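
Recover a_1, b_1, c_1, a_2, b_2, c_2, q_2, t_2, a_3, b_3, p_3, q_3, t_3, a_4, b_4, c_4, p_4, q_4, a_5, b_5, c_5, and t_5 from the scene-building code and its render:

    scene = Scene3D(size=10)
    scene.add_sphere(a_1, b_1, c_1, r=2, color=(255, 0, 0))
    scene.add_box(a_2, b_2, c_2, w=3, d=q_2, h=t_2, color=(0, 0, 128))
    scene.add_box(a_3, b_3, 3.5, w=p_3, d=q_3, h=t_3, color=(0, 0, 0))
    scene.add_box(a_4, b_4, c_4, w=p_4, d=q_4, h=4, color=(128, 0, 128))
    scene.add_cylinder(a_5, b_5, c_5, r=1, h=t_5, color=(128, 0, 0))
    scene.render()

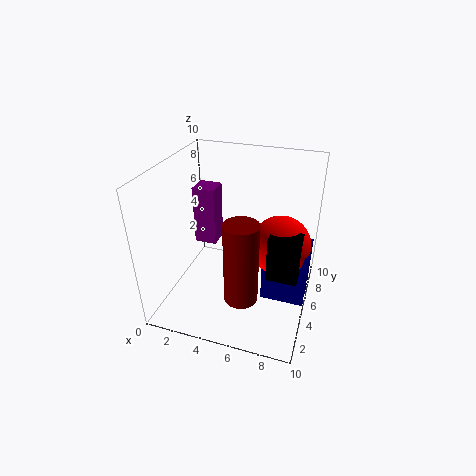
a_1 = 8, b_1 = 5, c_1 = 5, a_2 = 7, b_2 = 4, c_2 = 1, q_2 = 2.5, t_2 = 4, a_3 = 7.5, b_3 = 3, p_3 = 2, q_3 = 1.5, t_3 = 3, a_4 = 2, b_4 = 4.5, c_4 = 4.5, p_4 = 1.5, q_4 = 1.5, a_5 = 6.5, b_5 = 1, c_5 = 3.5, t_5 = 5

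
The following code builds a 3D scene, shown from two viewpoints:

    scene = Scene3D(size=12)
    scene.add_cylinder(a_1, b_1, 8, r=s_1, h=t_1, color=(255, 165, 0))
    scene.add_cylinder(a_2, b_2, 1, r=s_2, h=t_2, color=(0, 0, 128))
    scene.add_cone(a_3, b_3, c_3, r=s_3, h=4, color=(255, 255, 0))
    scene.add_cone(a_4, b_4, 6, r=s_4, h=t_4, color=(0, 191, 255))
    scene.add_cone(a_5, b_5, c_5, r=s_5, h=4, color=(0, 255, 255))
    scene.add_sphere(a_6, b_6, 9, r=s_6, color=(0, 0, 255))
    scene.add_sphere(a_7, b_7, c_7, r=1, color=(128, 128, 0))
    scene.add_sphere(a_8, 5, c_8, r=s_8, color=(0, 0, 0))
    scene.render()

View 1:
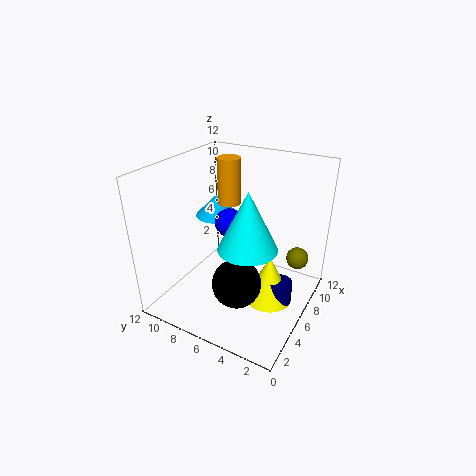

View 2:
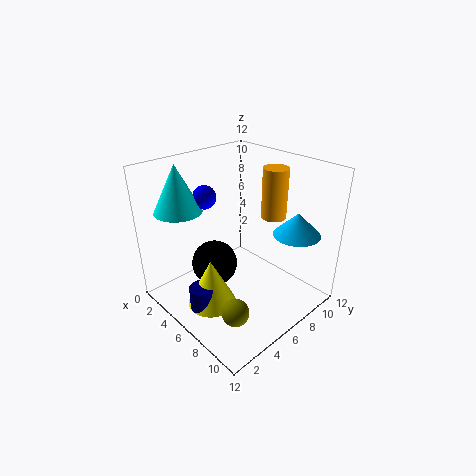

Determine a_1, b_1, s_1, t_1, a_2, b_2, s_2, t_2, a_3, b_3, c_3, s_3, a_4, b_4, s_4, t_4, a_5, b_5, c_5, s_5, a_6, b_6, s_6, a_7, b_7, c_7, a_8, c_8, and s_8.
a_1 = 8, b_1 = 8, s_1 = 1, t_1 = 4, a_2 = 6, b_2 = 2, s_2 = 1, t_2 = 2, a_3 = 6, b_3 = 3, c_3 = 1, s_3 = 2, a_4 = 9, b_4 = 10, s_4 = 2, t_4 = 2, a_5 = 2, b_5 = 3, c_5 = 8, s_5 = 2, a_6 = 3, b_6 = 5, s_6 = 1, a_7 = 10, b_7 = 2, c_7 = 3, a_8 = 4, c_8 = 3, s_8 = 2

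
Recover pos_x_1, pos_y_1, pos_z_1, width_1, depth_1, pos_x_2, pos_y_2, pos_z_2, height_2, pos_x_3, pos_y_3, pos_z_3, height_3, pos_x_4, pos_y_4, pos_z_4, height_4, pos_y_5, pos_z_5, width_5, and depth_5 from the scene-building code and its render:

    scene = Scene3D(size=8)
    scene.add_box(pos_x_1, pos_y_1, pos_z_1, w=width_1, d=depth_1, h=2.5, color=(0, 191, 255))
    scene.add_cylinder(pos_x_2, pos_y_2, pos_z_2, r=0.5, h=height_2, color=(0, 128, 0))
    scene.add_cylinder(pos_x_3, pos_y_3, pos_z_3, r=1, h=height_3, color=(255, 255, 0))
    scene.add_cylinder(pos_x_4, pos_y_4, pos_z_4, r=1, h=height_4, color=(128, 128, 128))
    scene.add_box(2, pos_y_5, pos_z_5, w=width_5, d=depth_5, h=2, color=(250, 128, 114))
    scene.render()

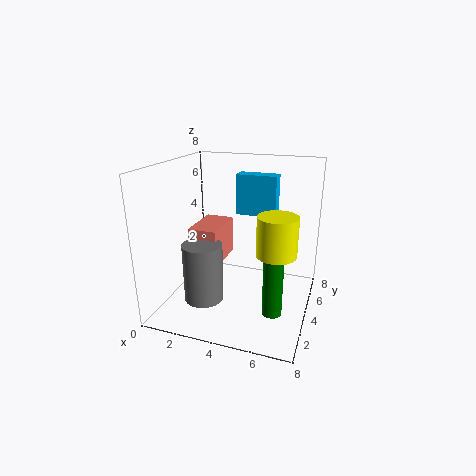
pos_x_1 = 3; pos_y_1 = 6.5; pos_z_1 = 4.5; width_1 = 2.5; depth_1 = 1; pos_x_2 = 6.5; pos_y_2 = 2; pos_z_2 = 1; height_2 = 4; pos_x_3 = 6.5; pos_y_3 = 2.5; pos_z_3 = 4; height_3 = 2; pos_x_4 = 3; pos_y_4 = 1.5; pos_z_4 = 1.5; height_4 = 3; pos_y_5 = 2; pos_z_5 = 3; width_5 = 1.5; depth_5 = 2.5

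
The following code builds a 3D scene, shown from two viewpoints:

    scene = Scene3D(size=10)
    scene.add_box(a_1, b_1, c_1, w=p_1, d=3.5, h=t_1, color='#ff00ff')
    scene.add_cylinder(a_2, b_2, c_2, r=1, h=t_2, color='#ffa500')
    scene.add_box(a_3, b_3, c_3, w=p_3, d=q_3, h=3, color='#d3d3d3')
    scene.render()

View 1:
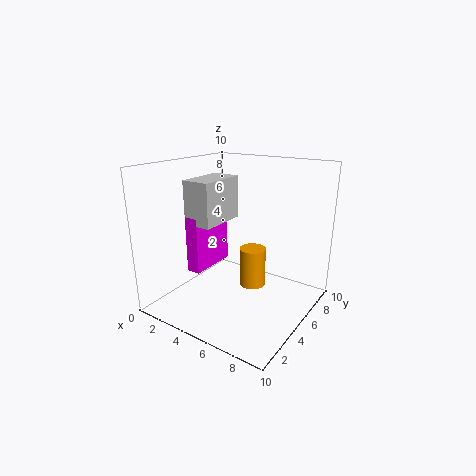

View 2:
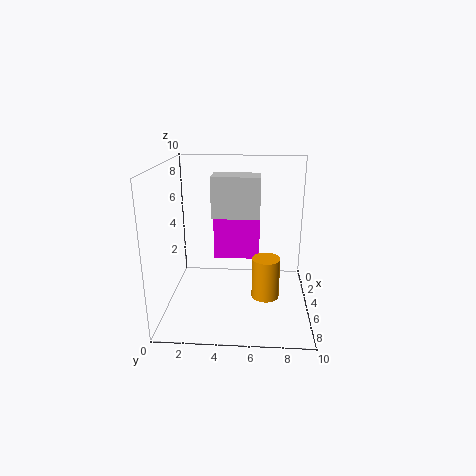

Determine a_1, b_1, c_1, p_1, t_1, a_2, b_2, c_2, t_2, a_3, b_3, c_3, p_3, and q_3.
a_1 = 2, b_1 = 3, c_1 = 2.5, p_1 = 1, t_1 = 4, a_2 = 5, b_2 = 7, c_2 = 0.5, t_2 = 3, a_3 = 2, b_3 = 3, c_3 = 6, p_3 = 2, q_3 = 3.5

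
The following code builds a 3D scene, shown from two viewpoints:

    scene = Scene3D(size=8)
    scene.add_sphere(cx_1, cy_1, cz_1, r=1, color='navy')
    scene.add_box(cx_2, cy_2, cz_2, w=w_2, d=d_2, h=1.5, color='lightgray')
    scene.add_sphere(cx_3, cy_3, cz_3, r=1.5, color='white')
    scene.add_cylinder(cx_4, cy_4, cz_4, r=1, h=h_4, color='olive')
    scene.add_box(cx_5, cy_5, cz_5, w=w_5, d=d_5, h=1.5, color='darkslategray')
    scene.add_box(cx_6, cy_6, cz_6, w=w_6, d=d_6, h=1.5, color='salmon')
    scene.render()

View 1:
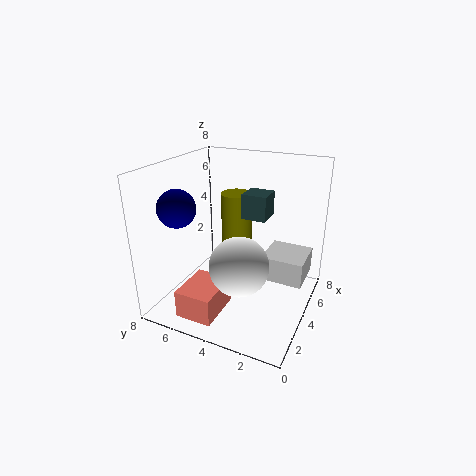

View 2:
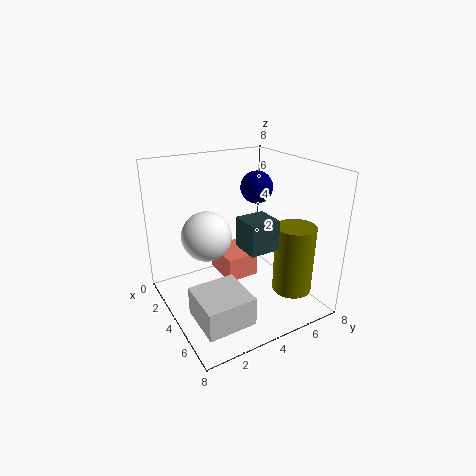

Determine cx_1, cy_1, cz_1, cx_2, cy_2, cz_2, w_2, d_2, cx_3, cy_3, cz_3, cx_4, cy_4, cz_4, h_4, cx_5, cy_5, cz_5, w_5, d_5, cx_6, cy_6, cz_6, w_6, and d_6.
cx_1 = 2
cy_1 = 6.5
cz_1 = 6
cx_2 = 5
cy_2 = 0.5
cz_2 = 1
w_2 = 2.5
d_2 = 2.5
cx_3 = 2
cy_3 = 3
cz_3 = 3.5
cx_4 = 7
cy_4 = 5.5
cz_4 = 2
h_4 = 3.5
cx_5 = 5.5
cy_5 = 3
cz_5 = 4.5
w_5 = 1.5
d_5 = 1.5
cx_6 = 0.5
cy_6 = 4
cz_6 = 0.5
w_6 = 2.5
d_6 = 2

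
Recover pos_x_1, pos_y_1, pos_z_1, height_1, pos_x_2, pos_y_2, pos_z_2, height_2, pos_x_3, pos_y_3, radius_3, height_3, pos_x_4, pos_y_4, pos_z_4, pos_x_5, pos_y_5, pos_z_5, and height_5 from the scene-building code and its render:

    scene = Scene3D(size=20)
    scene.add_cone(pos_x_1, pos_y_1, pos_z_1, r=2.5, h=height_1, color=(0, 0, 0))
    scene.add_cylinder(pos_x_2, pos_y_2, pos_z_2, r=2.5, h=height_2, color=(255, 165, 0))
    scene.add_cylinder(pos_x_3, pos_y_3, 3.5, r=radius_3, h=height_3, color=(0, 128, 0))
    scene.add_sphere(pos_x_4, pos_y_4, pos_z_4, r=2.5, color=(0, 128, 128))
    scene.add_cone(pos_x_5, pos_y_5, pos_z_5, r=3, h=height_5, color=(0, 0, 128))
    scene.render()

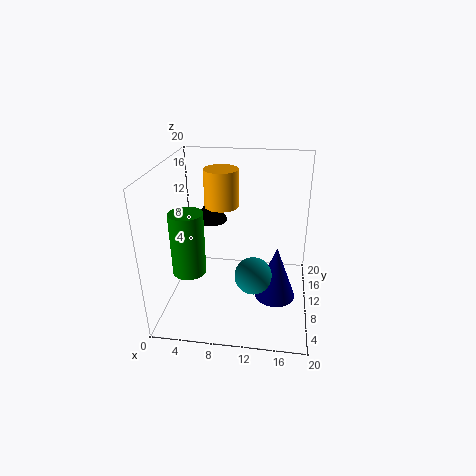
pos_x_1 = 5; pos_y_1 = 15.5; pos_z_1 = 10; height_1 = 4; pos_x_2 = 7; pos_y_2 = 14; pos_z_2 = 13; height_2 = 5.5; pos_x_3 = 2.5; pos_y_3 = 10.5; radius_3 = 2.5; height_3 = 9.5; pos_x_4 = 12.5; pos_y_4 = 7; pos_z_4 = 6; pos_x_5 = 15.5; pos_y_5 = 10.5; pos_z_5 = 0.5; height_5 = 8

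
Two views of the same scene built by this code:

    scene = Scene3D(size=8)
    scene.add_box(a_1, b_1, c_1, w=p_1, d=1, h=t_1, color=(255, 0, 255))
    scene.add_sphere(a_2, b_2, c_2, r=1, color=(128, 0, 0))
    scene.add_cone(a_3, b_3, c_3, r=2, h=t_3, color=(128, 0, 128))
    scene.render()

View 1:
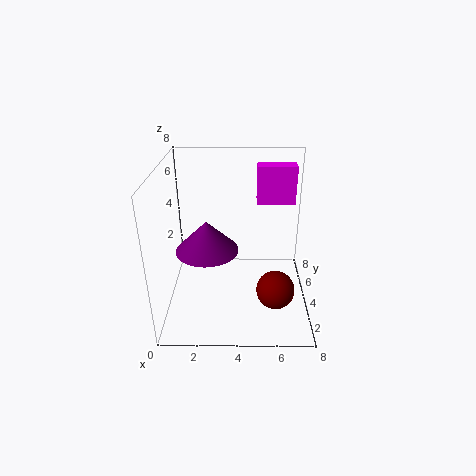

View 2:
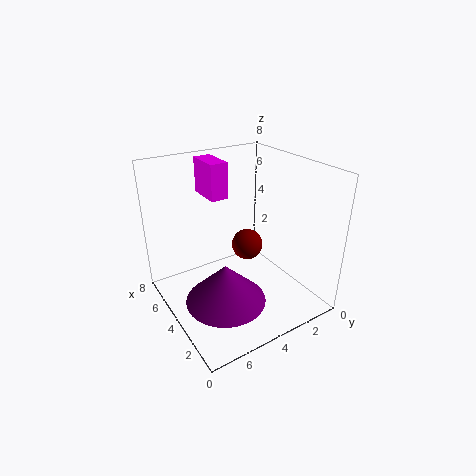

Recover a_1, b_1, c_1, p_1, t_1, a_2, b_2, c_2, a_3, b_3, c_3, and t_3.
a_1 = 5
b_1 = 4
c_1 = 6
p_1 = 2
t_1 = 2
a_2 = 6
b_2 = 2
c_2 = 2
a_3 = 2
b_3 = 6
c_3 = 2
t_3 = 2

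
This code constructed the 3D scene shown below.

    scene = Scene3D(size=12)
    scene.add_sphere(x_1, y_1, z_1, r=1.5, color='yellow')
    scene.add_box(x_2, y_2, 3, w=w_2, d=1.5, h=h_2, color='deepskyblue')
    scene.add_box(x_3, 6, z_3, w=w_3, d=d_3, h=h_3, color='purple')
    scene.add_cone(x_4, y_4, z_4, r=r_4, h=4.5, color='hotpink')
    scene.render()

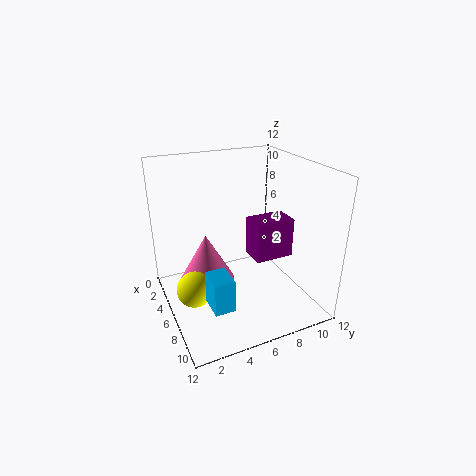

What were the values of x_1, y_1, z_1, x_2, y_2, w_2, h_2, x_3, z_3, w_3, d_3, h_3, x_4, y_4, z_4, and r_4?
x_1 = 6, y_1 = 2, z_1 = 2, x_2 = 9, y_2 = 2, w_2 = 2, h_2 = 2.5, x_3 = 7.5, z_3 = 5.5, w_3 = 2, d_3 = 3, h_3 = 3, x_4 = 3.5, y_4 = 4, z_4 = 1, r_4 = 2.5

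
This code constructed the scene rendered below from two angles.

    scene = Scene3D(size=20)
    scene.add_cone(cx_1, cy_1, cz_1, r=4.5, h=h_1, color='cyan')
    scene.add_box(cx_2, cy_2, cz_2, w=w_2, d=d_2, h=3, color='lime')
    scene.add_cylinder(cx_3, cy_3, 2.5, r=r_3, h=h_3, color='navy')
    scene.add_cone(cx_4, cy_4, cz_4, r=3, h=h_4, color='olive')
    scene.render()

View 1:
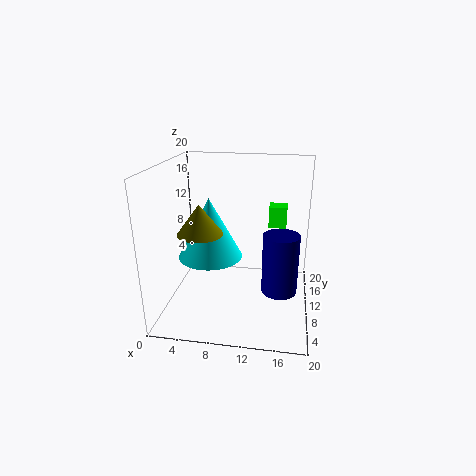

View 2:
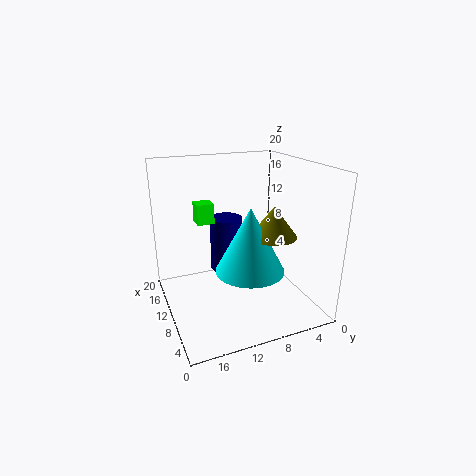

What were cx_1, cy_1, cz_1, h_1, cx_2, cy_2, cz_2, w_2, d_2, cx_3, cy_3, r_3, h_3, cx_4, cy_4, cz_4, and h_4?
cx_1 = 6
cy_1 = 10
cz_1 = 7
h_1 = 8.5
cx_2 = 14
cy_2 = 12
cz_2 = 11
w_2 = 2.5
d_2 = 2.5
cx_3 = 16
cy_3 = 9.5
r_3 = 2.5
h_3 = 8.5
cx_4 = 5.5
cy_4 = 7
cz_4 = 11.5
h_4 = 4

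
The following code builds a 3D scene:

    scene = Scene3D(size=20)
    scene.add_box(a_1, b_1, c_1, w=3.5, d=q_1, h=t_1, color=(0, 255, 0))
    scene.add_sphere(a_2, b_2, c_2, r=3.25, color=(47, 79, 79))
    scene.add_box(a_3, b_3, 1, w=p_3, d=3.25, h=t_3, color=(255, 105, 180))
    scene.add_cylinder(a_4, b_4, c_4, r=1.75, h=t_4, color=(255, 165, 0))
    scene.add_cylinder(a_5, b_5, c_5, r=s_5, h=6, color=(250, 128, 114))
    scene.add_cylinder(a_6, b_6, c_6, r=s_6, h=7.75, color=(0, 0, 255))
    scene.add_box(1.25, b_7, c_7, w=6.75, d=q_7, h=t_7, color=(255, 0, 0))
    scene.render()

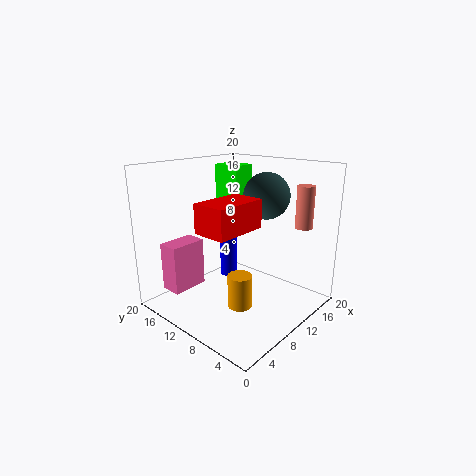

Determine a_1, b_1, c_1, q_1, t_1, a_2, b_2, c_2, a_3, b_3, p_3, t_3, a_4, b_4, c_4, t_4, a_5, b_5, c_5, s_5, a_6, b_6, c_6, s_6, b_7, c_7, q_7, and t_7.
a_1 = 12.75; b_1 = 12.75; c_1 = 10.75; q_1 = 4.25; t_1 = 8.5; a_2 = 14; b_2 = 8.25; c_2 = 15.5; a_3 = 4; b_3 = 16.75; p_3 = 5.5; t_3 = 7.25; a_4 = 9; b_4 = 8.75; c_4 = 0.25; t_4 = 4.75; a_5 = 17.25; b_5 = 4; c_5 = 11; s_5 = 1.25; a_6 = 11.25; b_6 = 13; c_6 = 3.25; s_6 = 1.25; b_7 = 4.5; c_7 = 13.25; q_7 = 4.25; t_7 = 3.5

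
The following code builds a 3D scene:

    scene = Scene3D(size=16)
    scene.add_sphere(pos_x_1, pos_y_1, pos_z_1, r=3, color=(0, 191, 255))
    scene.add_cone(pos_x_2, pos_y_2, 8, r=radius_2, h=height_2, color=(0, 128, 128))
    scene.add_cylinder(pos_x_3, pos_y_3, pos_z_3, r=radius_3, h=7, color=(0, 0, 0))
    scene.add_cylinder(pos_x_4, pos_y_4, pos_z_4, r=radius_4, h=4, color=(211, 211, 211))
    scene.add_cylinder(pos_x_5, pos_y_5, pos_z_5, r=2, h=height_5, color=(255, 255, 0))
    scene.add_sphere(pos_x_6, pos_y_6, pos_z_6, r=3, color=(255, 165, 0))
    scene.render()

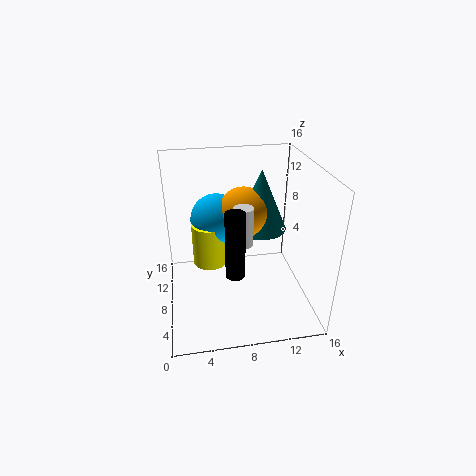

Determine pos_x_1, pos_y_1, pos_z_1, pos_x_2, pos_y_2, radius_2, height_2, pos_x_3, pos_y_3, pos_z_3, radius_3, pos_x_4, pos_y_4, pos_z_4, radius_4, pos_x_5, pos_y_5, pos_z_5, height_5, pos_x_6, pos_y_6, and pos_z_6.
pos_x_1 = 6
pos_y_1 = 11
pos_z_1 = 9
pos_x_2 = 11
pos_y_2 = 10
radius_2 = 3
height_2 = 7
pos_x_3 = 7
pos_y_3 = 4
pos_z_3 = 6
radius_3 = 1
pos_x_4 = 8
pos_y_4 = 5
pos_z_4 = 9
radius_4 = 1
pos_x_5 = 5
pos_y_5 = 10
pos_z_5 = 4
height_5 = 5
pos_x_6 = 9
pos_y_6 = 10
pos_z_6 = 10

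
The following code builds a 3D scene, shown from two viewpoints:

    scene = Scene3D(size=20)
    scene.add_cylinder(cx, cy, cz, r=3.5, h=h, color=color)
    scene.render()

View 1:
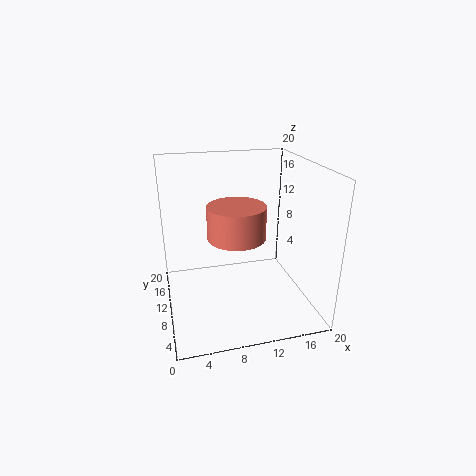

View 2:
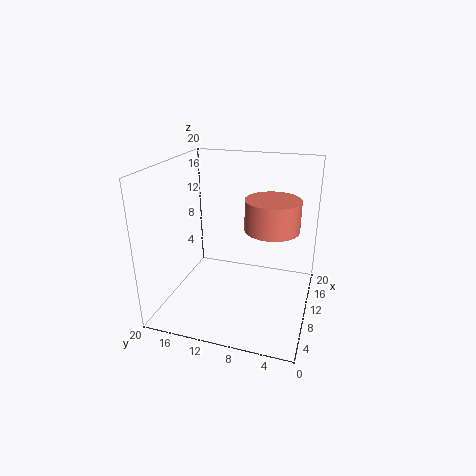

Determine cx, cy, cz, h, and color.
cx = 8.5, cy = 5, cz = 12.5, h = 4, color = 'salmon'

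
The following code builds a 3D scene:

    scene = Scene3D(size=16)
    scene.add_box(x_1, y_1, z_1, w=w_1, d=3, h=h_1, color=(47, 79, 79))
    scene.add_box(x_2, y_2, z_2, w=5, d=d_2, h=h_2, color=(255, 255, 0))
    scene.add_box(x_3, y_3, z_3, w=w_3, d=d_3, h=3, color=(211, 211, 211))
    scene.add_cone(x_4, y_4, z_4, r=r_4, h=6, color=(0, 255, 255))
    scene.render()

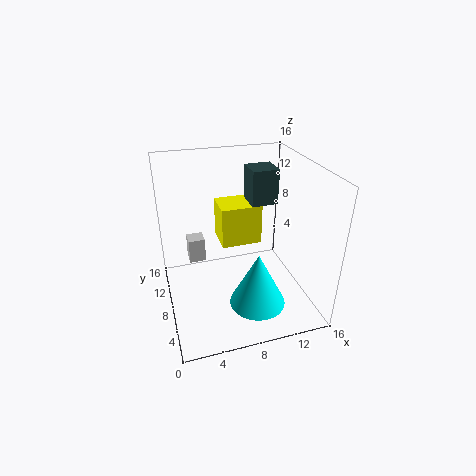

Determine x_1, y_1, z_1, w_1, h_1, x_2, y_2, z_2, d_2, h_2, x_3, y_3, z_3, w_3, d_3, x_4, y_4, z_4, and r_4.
x_1 = 10; y_1 = 9; z_1 = 11; w_1 = 3; h_1 = 4; x_2 = 7; y_2 = 11; z_2 = 5; d_2 = 4; h_2 = 5; x_3 = 3; y_3 = 12; z_3 = 3; w_3 = 2; d_3 = 2; x_4 = 9; y_4 = 4; z_4 = 2; r_4 = 3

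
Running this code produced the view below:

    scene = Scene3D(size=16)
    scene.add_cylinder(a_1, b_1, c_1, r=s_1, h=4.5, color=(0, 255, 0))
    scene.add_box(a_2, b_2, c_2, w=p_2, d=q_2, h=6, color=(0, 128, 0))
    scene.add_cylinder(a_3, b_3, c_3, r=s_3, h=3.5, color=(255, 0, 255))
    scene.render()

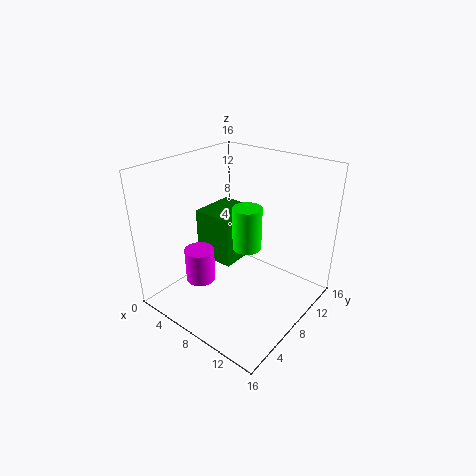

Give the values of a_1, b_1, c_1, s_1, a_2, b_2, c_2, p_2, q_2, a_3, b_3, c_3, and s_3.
a_1 = 10, b_1 = 7, c_1 = 8, s_1 = 1.5, a_2 = 1.5, b_2 = 8, c_2 = 3.5, p_2 = 5, q_2 = 5.5, a_3 = 7, b_3 = 3, c_3 = 5, s_3 = 1.5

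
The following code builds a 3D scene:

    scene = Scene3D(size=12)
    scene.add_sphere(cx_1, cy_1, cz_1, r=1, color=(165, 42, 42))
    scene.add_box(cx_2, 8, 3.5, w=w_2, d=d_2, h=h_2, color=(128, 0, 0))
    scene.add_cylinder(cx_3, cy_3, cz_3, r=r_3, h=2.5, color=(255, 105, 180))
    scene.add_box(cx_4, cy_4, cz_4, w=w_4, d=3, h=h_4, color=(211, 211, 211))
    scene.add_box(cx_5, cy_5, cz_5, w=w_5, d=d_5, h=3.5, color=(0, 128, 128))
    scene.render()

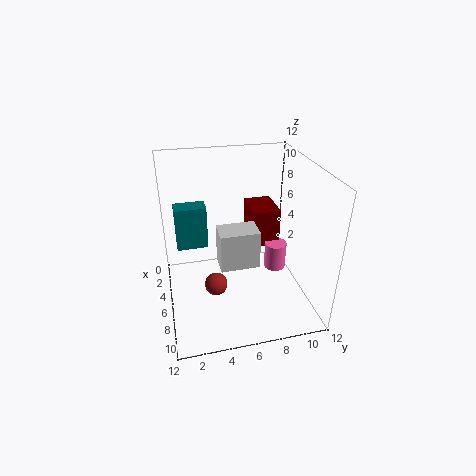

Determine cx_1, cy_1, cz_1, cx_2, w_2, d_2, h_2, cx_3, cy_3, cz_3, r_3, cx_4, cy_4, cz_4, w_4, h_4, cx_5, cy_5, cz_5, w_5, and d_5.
cx_1 = 6
cy_1 = 4
cz_1 = 1.5
cx_2 = 0.5
w_2 = 3.5
d_2 = 2.5
h_2 = 3.5
cx_3 = 4.5
cy_3 = 10
cz_3 = 1.5
r_3 = 1
cx_4 = 7
cy_4 = 4
cz_4 = 5
w_4 = 2
h_4 = 3
cx_5 = 4.5
cy_5 = 1
cz_5 = 5.5
w_5 = 1.5
d_5 = 2.5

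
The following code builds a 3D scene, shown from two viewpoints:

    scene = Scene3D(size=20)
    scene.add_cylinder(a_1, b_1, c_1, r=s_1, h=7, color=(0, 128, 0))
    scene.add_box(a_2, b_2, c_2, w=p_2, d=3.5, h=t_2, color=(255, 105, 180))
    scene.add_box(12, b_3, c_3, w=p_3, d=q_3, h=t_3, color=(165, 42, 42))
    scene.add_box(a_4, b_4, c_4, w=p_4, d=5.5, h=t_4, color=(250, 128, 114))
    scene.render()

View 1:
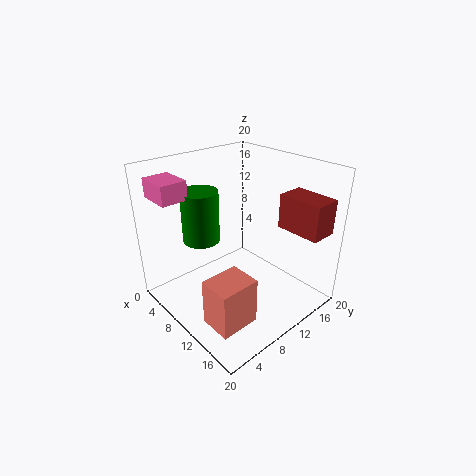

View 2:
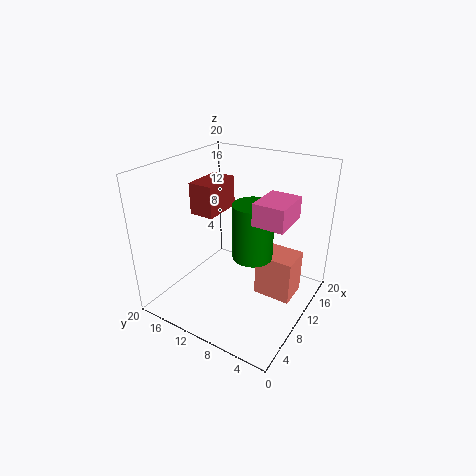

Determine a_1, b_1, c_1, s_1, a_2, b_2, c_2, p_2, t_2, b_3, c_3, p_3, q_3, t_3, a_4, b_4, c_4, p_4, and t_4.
a_1 = 7
b_1 = 6
c_1 = 10
s_1 = 2.5
a_2 = 3
b_2 = 0.5
c_2 = 16.5
p_2 = 4.5
t_2 = 2.5
b_3 = 16
c_3 = 10.5
p_3 = 6.5
q_3 = 4
t_3 = 5
a_4 = 11.5
b_4 = 2.5
c_4 = 0.5
p_4 = 4.5
t_4 = 6.5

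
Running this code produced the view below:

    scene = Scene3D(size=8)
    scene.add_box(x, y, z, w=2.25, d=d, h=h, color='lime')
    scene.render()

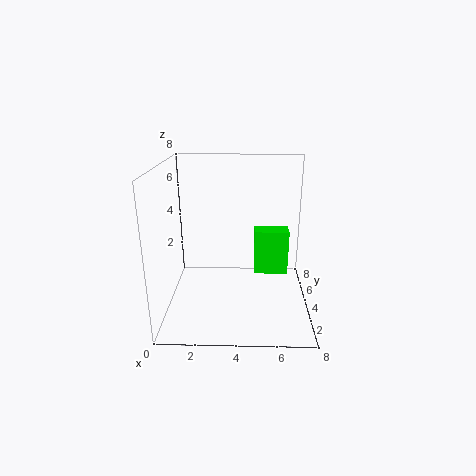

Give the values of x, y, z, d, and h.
x = 5; y = 6.75; z = 0.25; d = 1.25; h = 3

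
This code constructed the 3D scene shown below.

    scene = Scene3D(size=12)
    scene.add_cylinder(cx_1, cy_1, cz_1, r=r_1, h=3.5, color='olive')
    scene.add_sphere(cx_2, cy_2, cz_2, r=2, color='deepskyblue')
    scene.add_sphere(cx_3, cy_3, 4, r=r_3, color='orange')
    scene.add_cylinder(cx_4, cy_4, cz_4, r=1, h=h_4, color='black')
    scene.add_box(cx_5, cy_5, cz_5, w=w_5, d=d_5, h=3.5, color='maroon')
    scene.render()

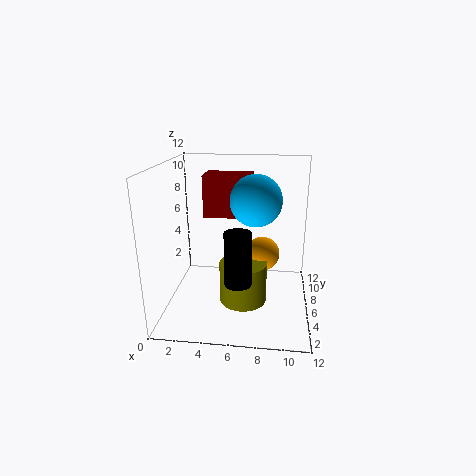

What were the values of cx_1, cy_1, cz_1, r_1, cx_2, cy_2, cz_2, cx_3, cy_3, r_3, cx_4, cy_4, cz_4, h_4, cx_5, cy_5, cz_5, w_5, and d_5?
cx_1 = 6.5; cy_1 = 5.5; cz_1 = 0.5; r_1 = 2; cx_2 = 7.5; cy_2 = 5; cz_2 = 9.5; cx_3 = 8; cy_3 = 7.5; r_3 = 1.5; cx_4 = 6.5; cy_4 = 2; cz_4 = 4; h_4 = 4; cx_5 = 3; cy_5 = 6.5; cz_5 = 7.5; w_5 = 4; d_5 = 2.5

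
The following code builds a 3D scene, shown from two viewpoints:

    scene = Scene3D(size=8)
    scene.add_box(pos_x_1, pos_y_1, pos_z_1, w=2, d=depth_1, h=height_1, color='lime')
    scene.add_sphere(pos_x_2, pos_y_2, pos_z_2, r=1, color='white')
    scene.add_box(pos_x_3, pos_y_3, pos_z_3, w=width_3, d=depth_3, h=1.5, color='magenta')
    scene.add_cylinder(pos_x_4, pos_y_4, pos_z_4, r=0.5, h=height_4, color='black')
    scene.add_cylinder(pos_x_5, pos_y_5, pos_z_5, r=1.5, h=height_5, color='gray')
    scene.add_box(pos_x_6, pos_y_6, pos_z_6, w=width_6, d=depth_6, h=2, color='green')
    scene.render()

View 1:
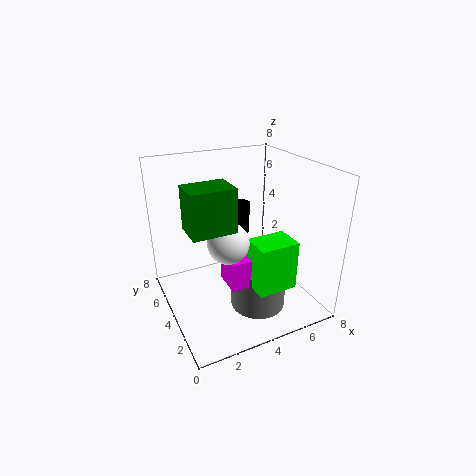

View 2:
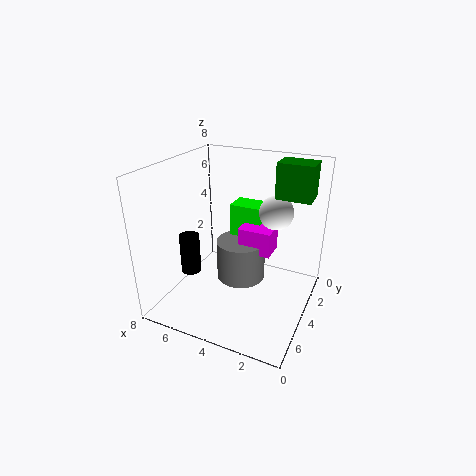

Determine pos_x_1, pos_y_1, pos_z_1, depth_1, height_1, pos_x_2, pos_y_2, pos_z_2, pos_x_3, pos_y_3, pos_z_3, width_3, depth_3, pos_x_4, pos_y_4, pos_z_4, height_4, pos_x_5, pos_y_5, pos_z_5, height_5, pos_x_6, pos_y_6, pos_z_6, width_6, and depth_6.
pos_x_1 = 3.5, pos_y_1 = 0.5, pos_z_1 = 2.5, depth_1 = 1.5, height_1 = 2.5, pos_x_2 = 2.5, pos_y_2 = 2, pos_z_2 = 5, pos_x_3 = 2.5, pos_y_3 = 1.5, pos_z_3 = 2.5, width_3 = 2, depth_3 = 1.5, pos_x_4 = 5.5, pos_y_4 = 6.5, pos_z_4 = 3, height_4 = 2, pos_x_5 = 4.5, pos_y_5 = 2.5, pos_z_5 = 0.5, height_5 = 2.5, pos_x_6 = 0.5, pos_y_6 = 1, pos_z_6 = 6, width_6 = 2, depth_6 = 1.5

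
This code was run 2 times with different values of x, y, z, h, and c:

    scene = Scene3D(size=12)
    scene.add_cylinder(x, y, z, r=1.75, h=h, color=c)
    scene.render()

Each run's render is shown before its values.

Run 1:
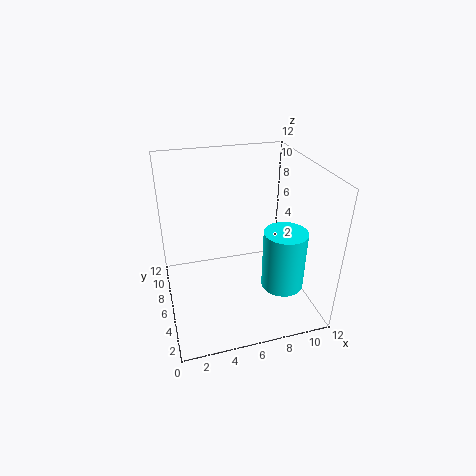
x = 9.25; y = 3.75; z = 2.25; h = 5; c = 'cyan'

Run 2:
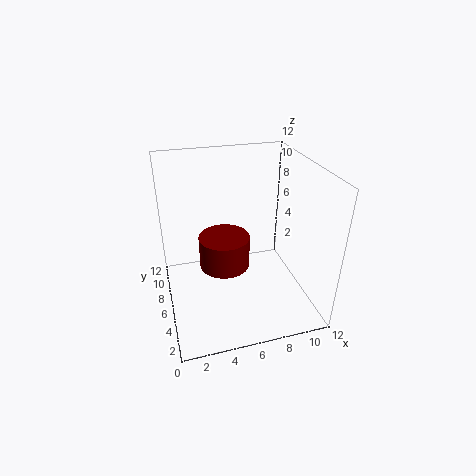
x = 4; y = 2.5; z = 6.25; h = 2.25; c = 'maroon'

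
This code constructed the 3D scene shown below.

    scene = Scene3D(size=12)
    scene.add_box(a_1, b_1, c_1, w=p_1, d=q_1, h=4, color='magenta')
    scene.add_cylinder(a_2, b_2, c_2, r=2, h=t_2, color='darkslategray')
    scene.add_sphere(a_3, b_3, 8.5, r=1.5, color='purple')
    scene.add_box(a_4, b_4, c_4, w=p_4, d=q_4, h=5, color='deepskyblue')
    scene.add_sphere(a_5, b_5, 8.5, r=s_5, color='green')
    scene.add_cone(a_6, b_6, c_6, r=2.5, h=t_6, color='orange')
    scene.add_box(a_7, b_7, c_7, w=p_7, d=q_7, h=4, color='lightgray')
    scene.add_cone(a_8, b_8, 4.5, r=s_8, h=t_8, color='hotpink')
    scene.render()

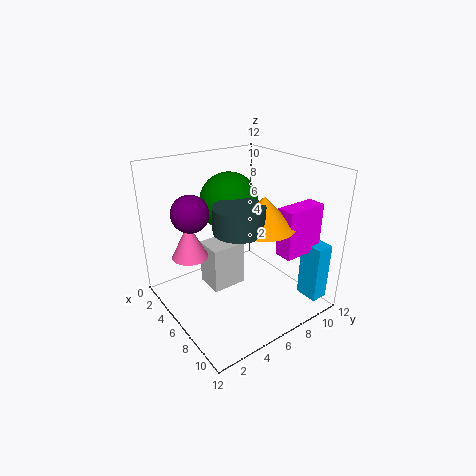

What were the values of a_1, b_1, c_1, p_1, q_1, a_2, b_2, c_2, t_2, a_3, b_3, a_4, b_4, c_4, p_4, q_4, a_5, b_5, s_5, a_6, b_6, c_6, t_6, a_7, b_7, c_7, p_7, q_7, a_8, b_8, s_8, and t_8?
a_1 = 8.5; b_1 = 8; c_1 = 5; p_1 = 1.5; q_1 = 3.5; a_2 = 7.5; b_2 = 5; c_2 = 7.5; t_2 = 2; a_3 = 4.5; b_3 = 2.5; a_4 = 9; b_4 = 10.5; c_4 = 0.5; p_4 = 2; q_4 = 1.5; a_5 = 4; b_5 = 6.5; s_5 = 2.5; a_6 = 8; b_6 = 7; c_6 = 7.5; t_6 = 2.5; a_7 = 3; b_7 = 4; c_7 = 1; p_7 = 2.5; q_7 = 3; a_8 = 4; b_8 = 2.5; s_8 = 1.5; t_8 = 3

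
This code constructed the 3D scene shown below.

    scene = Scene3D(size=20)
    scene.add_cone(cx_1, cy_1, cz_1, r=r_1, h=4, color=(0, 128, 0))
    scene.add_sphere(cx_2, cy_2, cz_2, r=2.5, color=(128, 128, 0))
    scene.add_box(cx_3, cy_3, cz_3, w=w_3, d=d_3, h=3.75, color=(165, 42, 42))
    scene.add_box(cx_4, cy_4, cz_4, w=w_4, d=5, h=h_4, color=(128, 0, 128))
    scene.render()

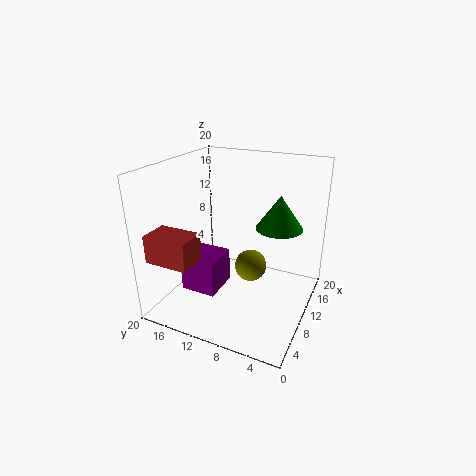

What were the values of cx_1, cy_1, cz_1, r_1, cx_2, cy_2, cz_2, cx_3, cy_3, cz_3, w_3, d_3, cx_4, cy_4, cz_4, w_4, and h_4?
cx_1 = 7; cy_1 = 3.25; cz_1 = 14; r_1 = 2.75; cx_2 = 14.75; cy_2 = 10; cz_2 = 3; cx_3 = 1.5; cy_3 = 13.25; cz_3 = 8.25; w_3 = 4; d_3 = 6; cx_4 = 5.5; cy_4 = 11.75; cz_4 = 2.5; w_4 = 5.25; h_4 = 5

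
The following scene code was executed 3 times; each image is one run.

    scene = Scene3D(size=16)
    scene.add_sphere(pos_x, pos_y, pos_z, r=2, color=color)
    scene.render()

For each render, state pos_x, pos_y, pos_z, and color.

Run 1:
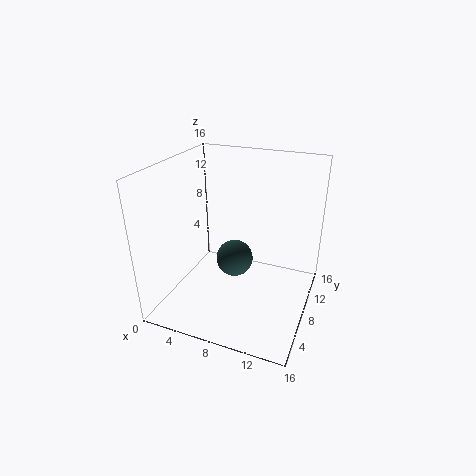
pos_x = 8
pos_y = 7
pos_z = 6
color = 'darkslategray'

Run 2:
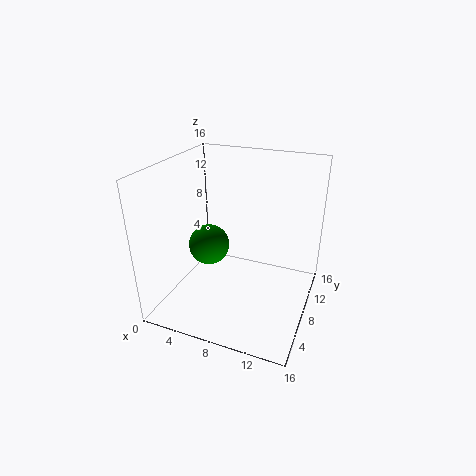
pos_x = 6.5
pos_y = 4
pos_z = 9
color = 'green'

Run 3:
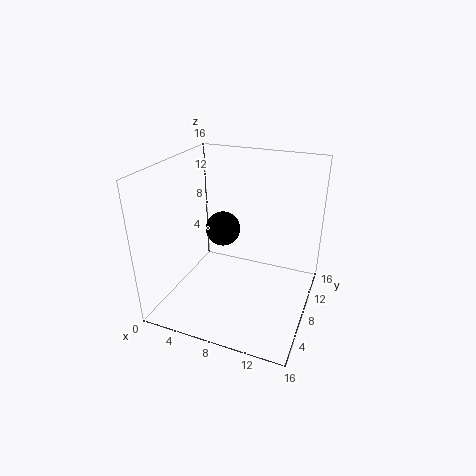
pos_x = 5.5
pos_y = 9.5
pos_z = 8
color = 'black'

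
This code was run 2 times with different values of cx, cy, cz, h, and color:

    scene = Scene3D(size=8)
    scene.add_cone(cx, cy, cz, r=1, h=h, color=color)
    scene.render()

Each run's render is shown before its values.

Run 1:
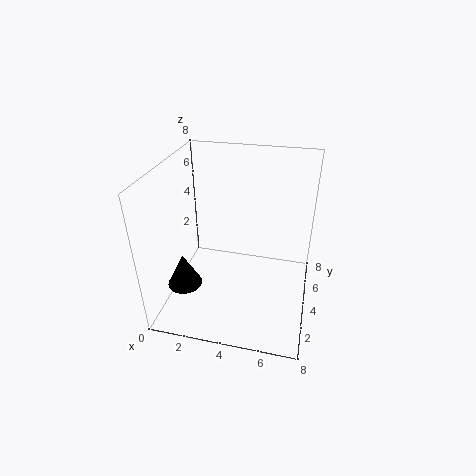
cx = 1, cy = 3, cz = 1, h = 2, color = 'black'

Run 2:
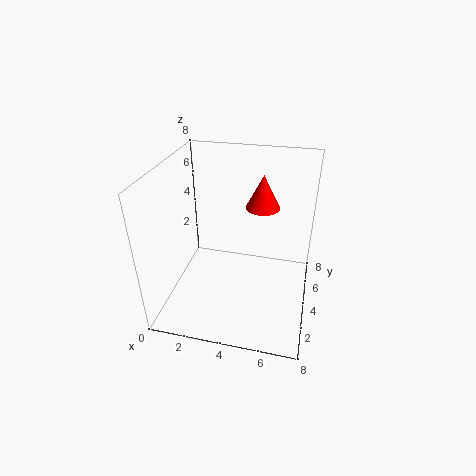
cx = 5, cy = 6, cz = 5, h = 2, color = 'red'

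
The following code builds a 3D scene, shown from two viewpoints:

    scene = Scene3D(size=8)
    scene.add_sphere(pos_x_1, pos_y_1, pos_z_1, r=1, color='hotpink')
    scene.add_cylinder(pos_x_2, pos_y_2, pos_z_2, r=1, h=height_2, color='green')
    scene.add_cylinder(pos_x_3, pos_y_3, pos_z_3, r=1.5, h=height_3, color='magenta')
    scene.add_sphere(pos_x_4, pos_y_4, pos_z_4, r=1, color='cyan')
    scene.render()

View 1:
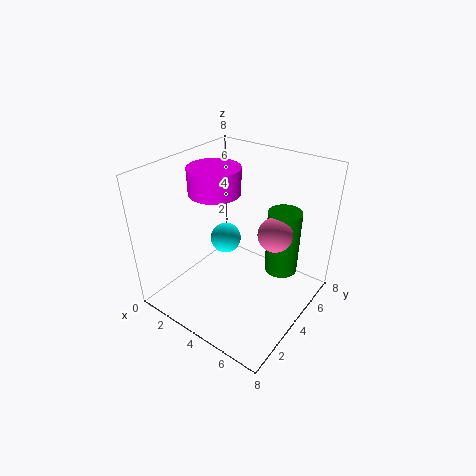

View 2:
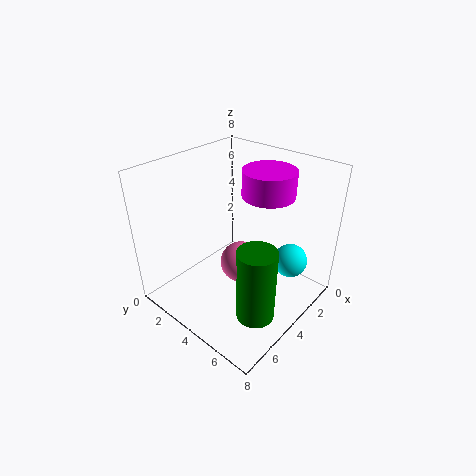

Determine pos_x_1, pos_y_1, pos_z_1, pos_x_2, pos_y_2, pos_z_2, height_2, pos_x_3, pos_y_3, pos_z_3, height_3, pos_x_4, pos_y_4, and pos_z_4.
pos_x_1 = 5.5, pos_y_1 = 5.5, pos_z_1 = 4, pos_x_2 = 5.5, pos_y_2 = 6.5, pos_z_2 = 1, height_2 = 4, pos_x_3 = 2, pos_y_3 = 4.5, pos_z_3 = 6, height_3 = 1.5, pos_x_4 = 1.5, pos_y_4 = 6, pos_z_4 = 2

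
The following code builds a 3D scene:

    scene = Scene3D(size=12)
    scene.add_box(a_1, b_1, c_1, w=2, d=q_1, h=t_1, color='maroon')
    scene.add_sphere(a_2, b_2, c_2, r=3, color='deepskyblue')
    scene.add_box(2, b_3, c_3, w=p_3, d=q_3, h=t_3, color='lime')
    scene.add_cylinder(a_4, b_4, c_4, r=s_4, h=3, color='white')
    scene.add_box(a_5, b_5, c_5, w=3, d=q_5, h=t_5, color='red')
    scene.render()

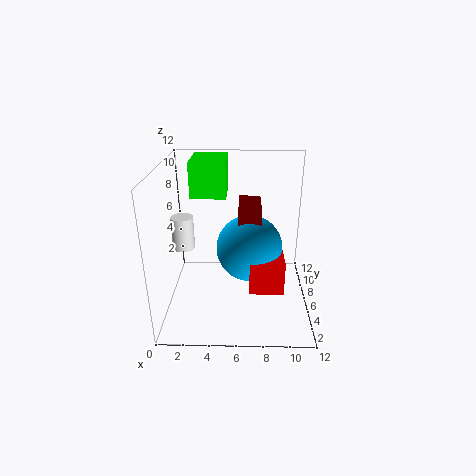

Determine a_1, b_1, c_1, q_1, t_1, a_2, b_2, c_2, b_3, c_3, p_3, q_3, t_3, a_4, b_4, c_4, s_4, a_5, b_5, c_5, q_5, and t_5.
a_1 = 6, b_1 = 7, c_1 = 6, q_1 = 4, t_1 = 2, a_2 = 7, b_2 = 8, c_2 = 4, b_3 = 7, c_3 = 9, p_3 = 3, q_3 = 4, t_3 = 3, a_4 = 1, b_4 = 8, c_4 = 4, s_4 = 1, a_5 = 7, b_5 = 5, c_5 = 1, q_5 = 3, t_5 = 3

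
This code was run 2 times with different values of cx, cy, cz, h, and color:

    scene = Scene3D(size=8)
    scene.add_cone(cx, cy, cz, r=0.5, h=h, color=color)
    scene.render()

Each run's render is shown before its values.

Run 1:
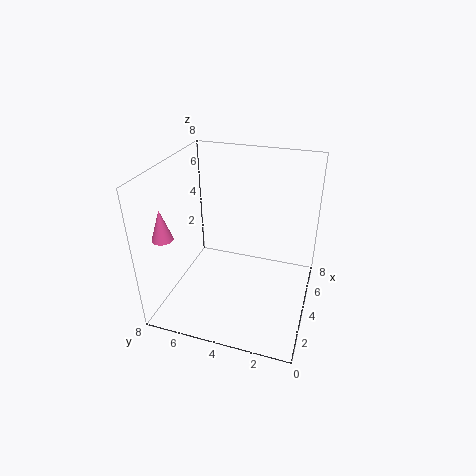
cx = 0.5
cy = 6.5
cz = 5.5
h = 1.5
color = 'hotpink'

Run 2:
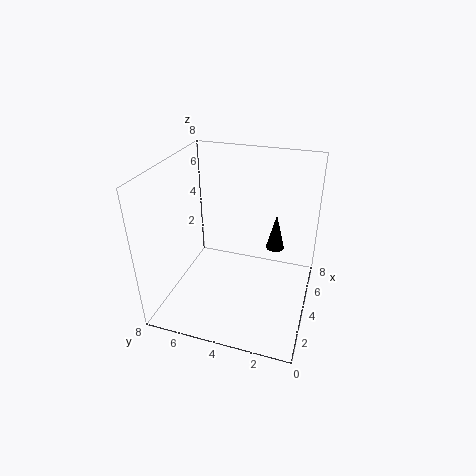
cx = 4.5
cy = 2
cz = 3.5
h = 2
color = 'black'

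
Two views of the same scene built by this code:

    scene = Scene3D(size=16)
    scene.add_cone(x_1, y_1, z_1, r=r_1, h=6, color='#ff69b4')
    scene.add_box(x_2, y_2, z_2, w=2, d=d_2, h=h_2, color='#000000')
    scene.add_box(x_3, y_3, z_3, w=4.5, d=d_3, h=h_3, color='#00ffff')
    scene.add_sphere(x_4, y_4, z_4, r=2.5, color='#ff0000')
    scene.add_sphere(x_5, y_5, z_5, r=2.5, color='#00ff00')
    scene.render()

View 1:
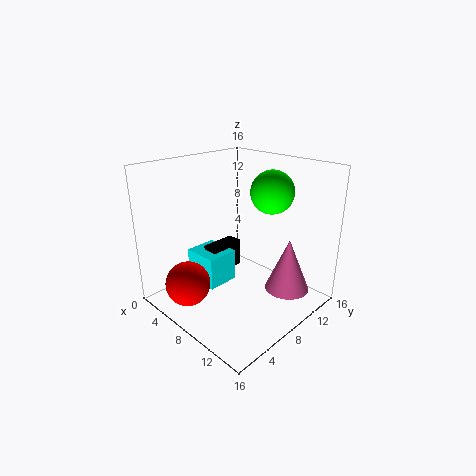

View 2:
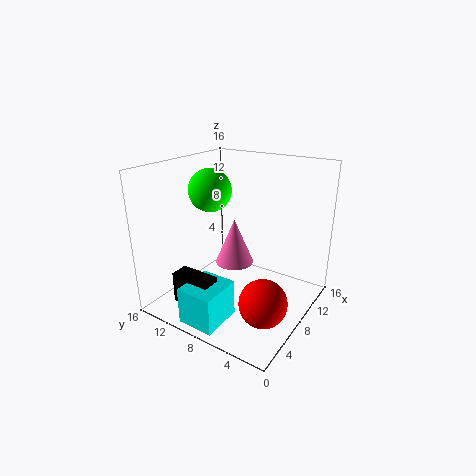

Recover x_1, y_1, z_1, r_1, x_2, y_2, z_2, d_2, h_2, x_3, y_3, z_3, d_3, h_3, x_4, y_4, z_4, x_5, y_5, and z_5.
x_1 = 12.5
y_1 = 11.5
z_1 = 2
r_1 = 2.5
x_2 = 2
y_2 = 8
z_2 = 1.5
d_2 = 4.5
h_2 = 3.5
x_3 = 0.5
y_3 = 6.5
z_3 = 0.5
d_3 = 4
h_3 = 4
x_4 = 5
y_4 = 3
z_4 = 3
x_5 = 9
y_5 = 12.5
z_5 = 12.5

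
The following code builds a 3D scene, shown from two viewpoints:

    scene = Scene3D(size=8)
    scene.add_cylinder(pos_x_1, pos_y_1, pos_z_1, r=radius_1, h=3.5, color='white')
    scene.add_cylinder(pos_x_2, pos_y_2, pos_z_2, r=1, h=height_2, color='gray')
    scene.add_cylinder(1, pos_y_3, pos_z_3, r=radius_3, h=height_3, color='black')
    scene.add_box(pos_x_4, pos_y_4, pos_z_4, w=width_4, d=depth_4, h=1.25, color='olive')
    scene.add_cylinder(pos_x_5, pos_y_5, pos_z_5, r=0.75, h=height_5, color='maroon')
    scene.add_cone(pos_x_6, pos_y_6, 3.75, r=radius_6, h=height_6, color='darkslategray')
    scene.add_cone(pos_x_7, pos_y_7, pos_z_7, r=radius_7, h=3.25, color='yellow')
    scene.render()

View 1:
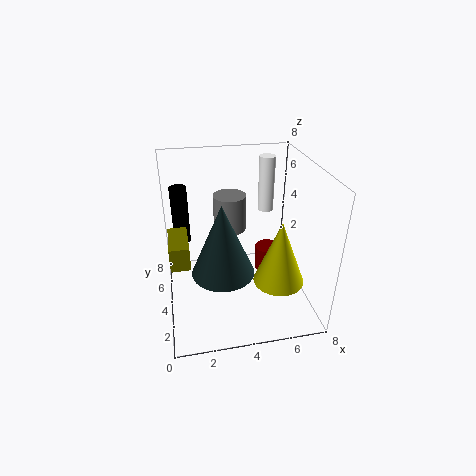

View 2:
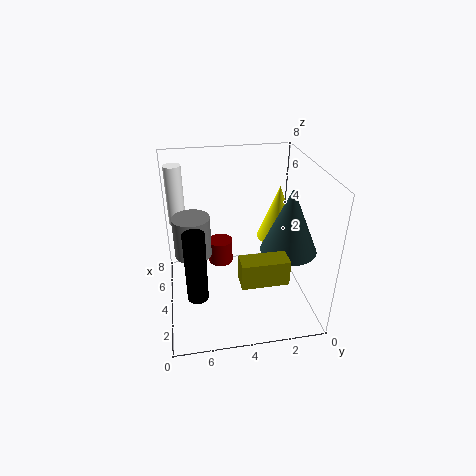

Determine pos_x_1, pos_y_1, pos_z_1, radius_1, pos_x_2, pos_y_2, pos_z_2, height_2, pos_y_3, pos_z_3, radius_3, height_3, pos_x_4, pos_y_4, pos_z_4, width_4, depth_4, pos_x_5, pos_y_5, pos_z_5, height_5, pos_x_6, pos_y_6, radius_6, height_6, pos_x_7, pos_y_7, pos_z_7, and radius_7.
pos_x_1 = 6.5
pos_y_1 = 7.25
pos_z_1 = 4
radius_1 = 0.5
pos_x_2 = 4
pos_y_2 = 6.5
pos_z_2 = 3.25
height_2 = 2.25
pos_y_3 = 6.5
pos_z_3 = 2.75
radius_3 = 0.5
height_3 = 3.5
pos_x_4 = 0.25
pos_y_4 = 2.25
pos_z_4 = 3.5
width_4 = 1
depth_4 = 2.25
pos_x_5 = 6
pos_y_5 = 4.75
pos_z_5 = 1.25
height_5 = 1.5
pos_x_6 = 2.75
pos_y_6 = 1.5
radius_6 = 1.5
height_6 = 3.5
pos_x_7 = 5.5
pos_y_7 = 1.25
pos_z_7 = 3
radius_7 = 1.25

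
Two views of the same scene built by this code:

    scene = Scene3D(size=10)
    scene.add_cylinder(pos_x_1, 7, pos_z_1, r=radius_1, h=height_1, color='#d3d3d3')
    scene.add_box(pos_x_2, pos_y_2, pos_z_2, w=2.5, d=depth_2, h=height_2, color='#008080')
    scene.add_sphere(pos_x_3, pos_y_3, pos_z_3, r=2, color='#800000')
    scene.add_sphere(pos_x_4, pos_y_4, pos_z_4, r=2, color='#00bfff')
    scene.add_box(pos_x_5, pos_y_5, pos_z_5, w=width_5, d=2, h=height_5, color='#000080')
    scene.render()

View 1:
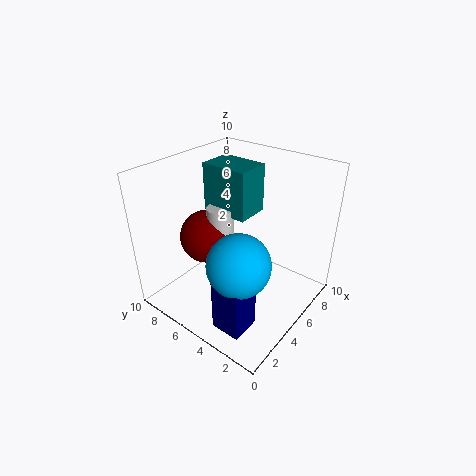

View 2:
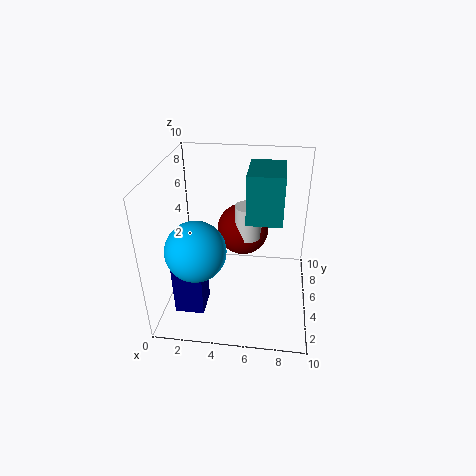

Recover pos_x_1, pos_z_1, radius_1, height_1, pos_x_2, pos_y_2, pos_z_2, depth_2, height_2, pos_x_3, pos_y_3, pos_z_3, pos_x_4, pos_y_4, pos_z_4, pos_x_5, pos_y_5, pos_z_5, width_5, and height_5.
pos_x_1 = 5.5; pos_z_1 = 4; radius_1 = 1; height_1 = 2.5; pos_x_2 = 5.5; pos_y_2 = 5; pos_z_2 = 6; depth_2 = 3.5; height_2 = 3.5; pos_x_3 = 5; pos_y_3 = 8; pos_z_3 = 4; pos_x_4 = 2.5; pos_y_4 = 3; pos_z_4 = 5; pos_x_5 = 1; pos_y_5 = 2; pos_z_5 = 0.5; width_5 = 2; height_5 = 4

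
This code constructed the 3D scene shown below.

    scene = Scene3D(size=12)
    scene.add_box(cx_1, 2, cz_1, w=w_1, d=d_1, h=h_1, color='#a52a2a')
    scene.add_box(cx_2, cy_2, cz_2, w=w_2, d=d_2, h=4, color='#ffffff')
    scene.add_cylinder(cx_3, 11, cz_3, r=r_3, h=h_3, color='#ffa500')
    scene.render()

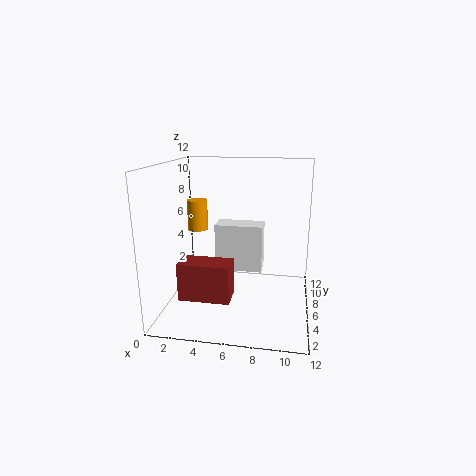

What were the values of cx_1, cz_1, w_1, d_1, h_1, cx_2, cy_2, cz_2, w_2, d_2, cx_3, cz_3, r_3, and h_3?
cx_1 = 2; cz_1 = 2; w_1 = 4; d_1 = 2; h_1 = 3; cx_2 = 4; cy_2 = 6; cz_2 = 3; w_2 = 4; d_2 = 2; cx_3 = 1; cz_3 = 5; r_3 = 1; h_3 = 3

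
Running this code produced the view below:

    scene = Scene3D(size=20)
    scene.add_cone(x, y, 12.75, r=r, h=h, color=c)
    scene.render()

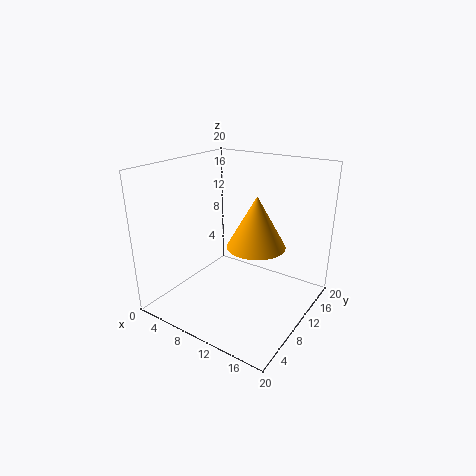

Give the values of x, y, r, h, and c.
x = 16.25, y = 4.25, r = 3.25, h = 5.75, c = 'orange'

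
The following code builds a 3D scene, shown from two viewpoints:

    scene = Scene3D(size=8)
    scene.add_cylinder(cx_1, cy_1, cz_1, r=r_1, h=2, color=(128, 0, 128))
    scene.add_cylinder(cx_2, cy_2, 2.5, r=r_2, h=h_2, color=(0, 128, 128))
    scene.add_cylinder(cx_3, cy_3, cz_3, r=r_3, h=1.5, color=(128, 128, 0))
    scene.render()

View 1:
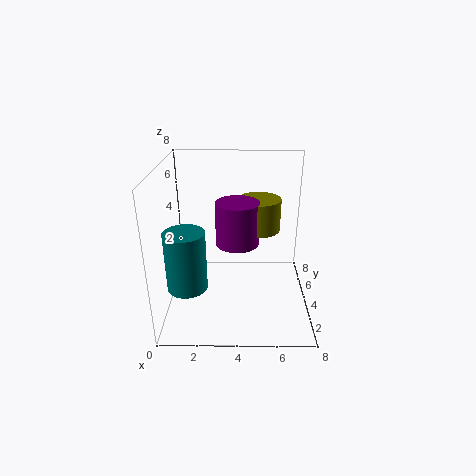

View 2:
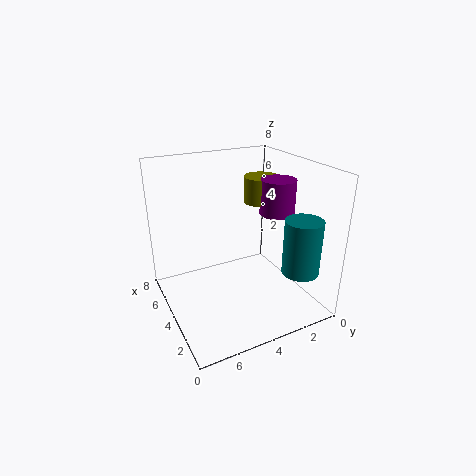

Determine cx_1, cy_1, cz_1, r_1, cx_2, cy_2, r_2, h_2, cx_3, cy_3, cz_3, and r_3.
cx_1 = 4, cy_1 = 1.5, cz_1 = 5, r_1 = 1, cx_2 = 1.5, cy_2 = 1.5, r_2 = 1, h_2 = 3, cx_3 = 5, cy_3 = 2, cz_3 = 5.5, r_3 = 1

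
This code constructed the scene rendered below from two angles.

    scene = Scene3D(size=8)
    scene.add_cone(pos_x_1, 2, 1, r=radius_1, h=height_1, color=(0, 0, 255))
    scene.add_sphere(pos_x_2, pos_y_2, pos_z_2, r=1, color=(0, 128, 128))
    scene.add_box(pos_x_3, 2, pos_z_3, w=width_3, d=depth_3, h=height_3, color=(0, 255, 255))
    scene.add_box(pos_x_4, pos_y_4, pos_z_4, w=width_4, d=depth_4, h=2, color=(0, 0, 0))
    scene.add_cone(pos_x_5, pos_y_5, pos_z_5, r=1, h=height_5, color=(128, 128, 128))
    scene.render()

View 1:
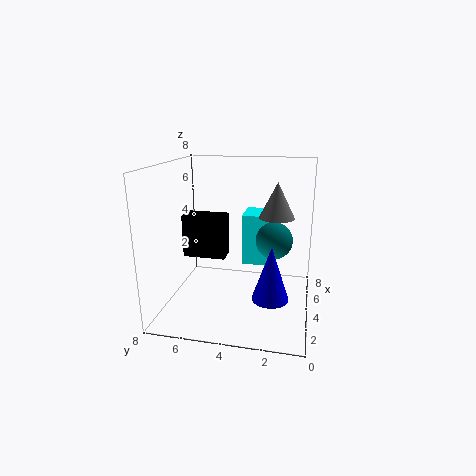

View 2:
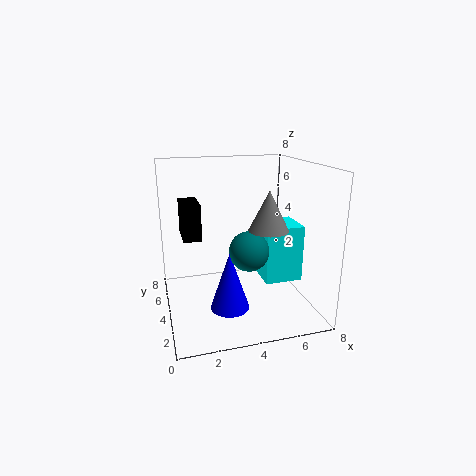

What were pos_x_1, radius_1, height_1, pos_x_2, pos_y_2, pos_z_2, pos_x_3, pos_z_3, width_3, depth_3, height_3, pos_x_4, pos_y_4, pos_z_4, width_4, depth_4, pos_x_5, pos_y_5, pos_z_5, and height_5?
pos_x_1 = 3, radius_1 = 1, height_1 = 3, pos_x_2 = 4, pos_y_2 = 2, pos_z_2 = 4, pos_x_3 = 5, pos_z_3 = 2, width_3 = 2, depth_3 = 2, height_3 = 3, pos_x_4 = 1, pos_y_4 = 4, pos_z_4 = 4, width_4 = 1, depth_4 = 2, pos_x_5 = 5, pos_y_5 = 2, pos_z_5 = 5, height_5 = 2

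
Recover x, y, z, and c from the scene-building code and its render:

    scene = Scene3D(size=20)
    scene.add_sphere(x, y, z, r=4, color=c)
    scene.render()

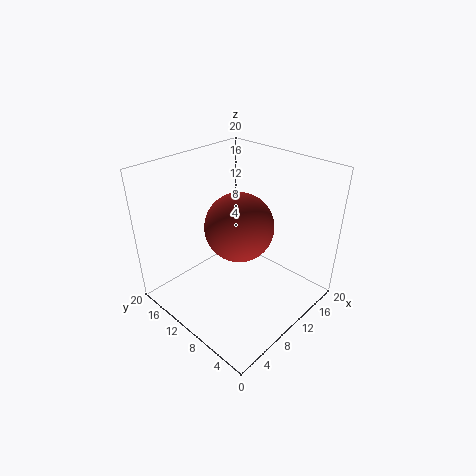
x = 6
y = 6
z = 15
c = 'brown'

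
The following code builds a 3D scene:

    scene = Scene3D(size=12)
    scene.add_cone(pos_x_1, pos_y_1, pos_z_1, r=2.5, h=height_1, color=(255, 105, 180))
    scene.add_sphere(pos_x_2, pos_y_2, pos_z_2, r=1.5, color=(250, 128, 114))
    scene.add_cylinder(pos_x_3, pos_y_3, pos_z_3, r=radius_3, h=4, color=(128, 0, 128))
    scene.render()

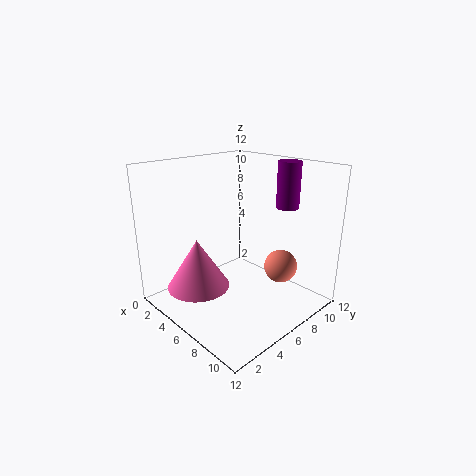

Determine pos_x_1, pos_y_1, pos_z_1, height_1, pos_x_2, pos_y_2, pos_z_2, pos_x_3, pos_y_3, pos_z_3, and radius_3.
pos_x_1 = 5, pos_y_1 = 2.5, pos_z_1 = 2.5, height_1 = 4, pos_x_2 = 7.5, pos_y_2 = 10, pos_z_2 = 2.5, pos_x_3 = 7.5, pos_y_3 = 10.5, pos_z_3 = 8, radius_3 = 1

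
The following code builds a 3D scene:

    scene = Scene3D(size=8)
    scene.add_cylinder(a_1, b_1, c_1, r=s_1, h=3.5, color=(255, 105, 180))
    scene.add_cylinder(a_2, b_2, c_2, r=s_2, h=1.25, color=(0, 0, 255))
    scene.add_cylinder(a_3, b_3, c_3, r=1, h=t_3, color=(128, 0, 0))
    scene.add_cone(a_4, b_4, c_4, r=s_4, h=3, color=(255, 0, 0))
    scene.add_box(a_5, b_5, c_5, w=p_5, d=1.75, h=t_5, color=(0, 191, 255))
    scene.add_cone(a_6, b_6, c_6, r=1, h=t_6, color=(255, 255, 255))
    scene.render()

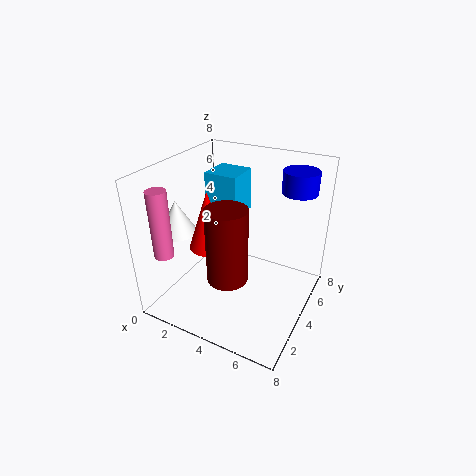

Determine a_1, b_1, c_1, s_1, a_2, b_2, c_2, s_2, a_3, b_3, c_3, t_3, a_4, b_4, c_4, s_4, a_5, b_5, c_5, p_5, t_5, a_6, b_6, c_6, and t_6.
a_1 = 1.5
b_1 = 0.75
c_1 = 4
s_1 = 0.5
a_2 = 6.5
b_2 = 6.5
c_2 = 6.25
s_2 = 1
a_3 = 4.75
b_3 = 1.5
c_3 = 3.25
t_3 = 3.75
a_4 = 3.25
b_4 = 2.25
c_4 = 4.25
s_4 = 1
a_5 = 2.5
b_5 = 3.25
c_5 = 5.5
p_5 = 1.75
t_5 = 2.25
a_6 = 1.5
b_6 = 2
c_6 = 4.75
t_6 = 1.75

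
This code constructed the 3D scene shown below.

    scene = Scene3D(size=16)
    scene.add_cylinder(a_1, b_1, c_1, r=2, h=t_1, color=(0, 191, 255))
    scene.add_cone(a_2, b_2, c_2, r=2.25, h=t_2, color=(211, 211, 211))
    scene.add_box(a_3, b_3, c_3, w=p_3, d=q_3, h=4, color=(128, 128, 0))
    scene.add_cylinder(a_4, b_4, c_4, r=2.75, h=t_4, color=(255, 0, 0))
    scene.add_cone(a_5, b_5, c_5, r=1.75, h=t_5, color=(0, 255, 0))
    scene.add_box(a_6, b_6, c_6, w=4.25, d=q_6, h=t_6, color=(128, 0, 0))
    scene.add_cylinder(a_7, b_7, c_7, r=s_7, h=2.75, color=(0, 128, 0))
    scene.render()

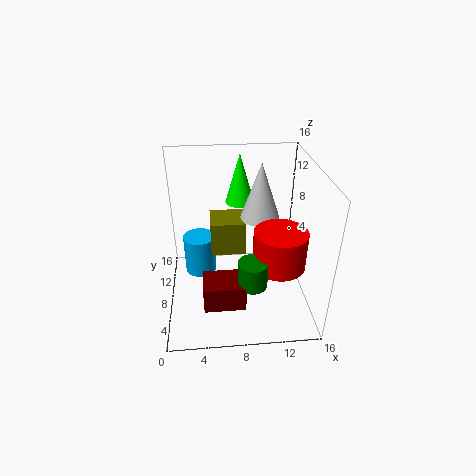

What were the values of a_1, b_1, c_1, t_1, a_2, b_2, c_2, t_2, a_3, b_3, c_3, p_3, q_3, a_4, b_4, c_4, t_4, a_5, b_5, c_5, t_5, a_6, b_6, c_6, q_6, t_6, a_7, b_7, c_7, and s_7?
a_1 = 3.5; b_1 = 12.75; c_1 = 0.5; t_1 = 5; a_2 = 10.75; b_2 = 10.25; c_2 = 9.25; t_2 = 6.5; a_3 = 5; b_3 = 8.75; c_3 = 5.25; p_3 = 4; q_3 = 3.75; a_4 = 12; b_4 = 4.75; c_4 = 6.5; t_4 = 4; a_5 = 8.75; b_5 = 13.5; c_5 = 9.75; t_5 = 6; a_6 = 4; b_6 = 1.75; c_6 = 3.25; q_6 = 3.25; t_6 = 2.75; a_7 = 9; b_7 = 3; c_7 = 5.5; s_7 = 1.5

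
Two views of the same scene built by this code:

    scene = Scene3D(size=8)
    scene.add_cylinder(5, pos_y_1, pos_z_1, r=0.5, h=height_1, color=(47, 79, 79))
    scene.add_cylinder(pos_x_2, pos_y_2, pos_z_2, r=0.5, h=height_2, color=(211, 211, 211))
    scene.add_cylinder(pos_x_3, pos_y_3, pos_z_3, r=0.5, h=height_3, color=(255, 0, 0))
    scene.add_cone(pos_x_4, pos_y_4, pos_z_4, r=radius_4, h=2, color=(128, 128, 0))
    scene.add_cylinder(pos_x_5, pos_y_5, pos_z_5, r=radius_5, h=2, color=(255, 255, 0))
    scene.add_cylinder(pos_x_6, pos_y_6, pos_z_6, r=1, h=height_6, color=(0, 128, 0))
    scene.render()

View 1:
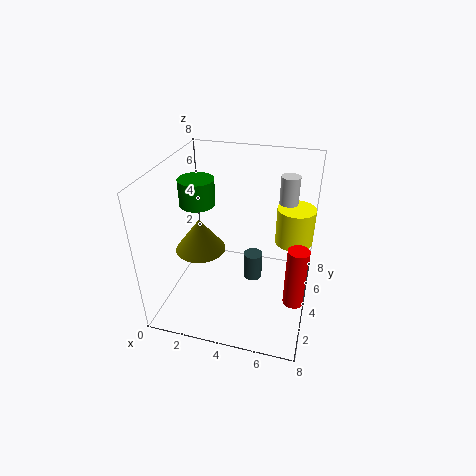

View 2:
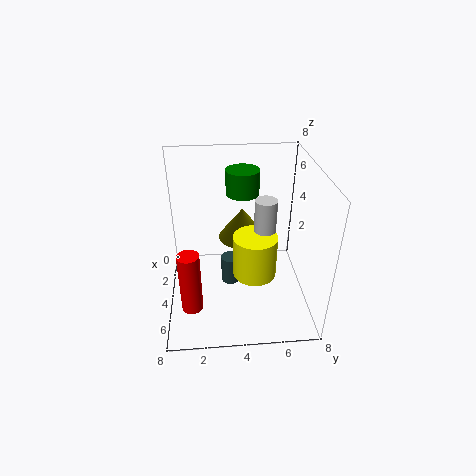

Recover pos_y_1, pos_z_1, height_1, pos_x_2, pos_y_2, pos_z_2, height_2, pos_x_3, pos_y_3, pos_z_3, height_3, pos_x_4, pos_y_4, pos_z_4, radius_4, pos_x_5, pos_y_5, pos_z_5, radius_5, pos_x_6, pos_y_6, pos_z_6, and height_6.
pos_y_1 = 3.5
pos_z_1 = 2
height_1 = 1.5
pos_x_2 = 6.5
pos_y_2 = 5
pos_z_2 = 3.5
height_2 = 4
pos_x_3 = 7.5
pos_y_3 = 1.5
pos_z_3 = 2.5
height_3 = 3
pos_x_4 = 1.5
pos_y_4 = 4.5
pos_z_4 = 2.5
radius_4 = 1.5
pos_x_5 = 7
pos_y_5 = 4.5
pos_z_5 = 4
radius_5 = 1
pos_x_6 = 1.5
pos_y_6 = 4.5
pos_z_6 = 5.5
height_6 = 1.5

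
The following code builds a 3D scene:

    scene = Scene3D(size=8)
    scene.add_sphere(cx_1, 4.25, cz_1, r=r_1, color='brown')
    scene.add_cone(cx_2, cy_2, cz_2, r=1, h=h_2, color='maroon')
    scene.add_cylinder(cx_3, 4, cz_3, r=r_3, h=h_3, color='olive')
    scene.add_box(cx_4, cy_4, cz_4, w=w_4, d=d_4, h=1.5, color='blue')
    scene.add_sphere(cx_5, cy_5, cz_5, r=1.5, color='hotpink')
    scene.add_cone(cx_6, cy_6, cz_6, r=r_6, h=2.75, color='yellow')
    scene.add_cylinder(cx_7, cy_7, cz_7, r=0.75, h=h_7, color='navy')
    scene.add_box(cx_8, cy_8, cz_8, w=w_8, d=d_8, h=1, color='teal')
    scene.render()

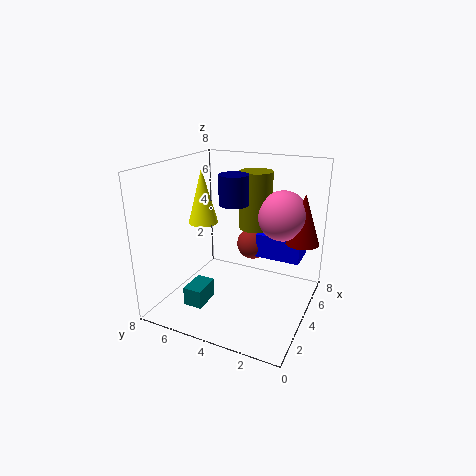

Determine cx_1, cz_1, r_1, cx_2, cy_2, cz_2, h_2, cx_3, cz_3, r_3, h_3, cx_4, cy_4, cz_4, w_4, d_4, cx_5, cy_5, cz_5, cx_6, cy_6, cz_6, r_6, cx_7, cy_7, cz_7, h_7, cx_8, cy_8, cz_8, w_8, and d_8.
cx_1 = 6.75, cz_1 = 2.5, r_1 = 1, cx_2 = 6.5, cy_2 = 1, cz_2 = 3.25, h_2 = 3, cx_3 = 6.5, cz_3 = 3.75, r_3 = 1, h_3 = 3.5, cx_4 = 6, cy_4 = 1, cz_4 = 2, w_4 = 2, d_4 = 2.75, cx_5 = 6.5, cy_5 = 2.25, cz_5 = 4.75, cx_6 = 2.5, cy_6 = 5.25, cz_6 = 5.25, r_6 = 0.75, cx_7 = 3, cy_7 = 3.75, cz_7 = 6.25, h_7 = 1.5, cx_8 = 1, cy_8 = 4.75, cz_8 = 1, w_8 = 1.5, d_8 = 1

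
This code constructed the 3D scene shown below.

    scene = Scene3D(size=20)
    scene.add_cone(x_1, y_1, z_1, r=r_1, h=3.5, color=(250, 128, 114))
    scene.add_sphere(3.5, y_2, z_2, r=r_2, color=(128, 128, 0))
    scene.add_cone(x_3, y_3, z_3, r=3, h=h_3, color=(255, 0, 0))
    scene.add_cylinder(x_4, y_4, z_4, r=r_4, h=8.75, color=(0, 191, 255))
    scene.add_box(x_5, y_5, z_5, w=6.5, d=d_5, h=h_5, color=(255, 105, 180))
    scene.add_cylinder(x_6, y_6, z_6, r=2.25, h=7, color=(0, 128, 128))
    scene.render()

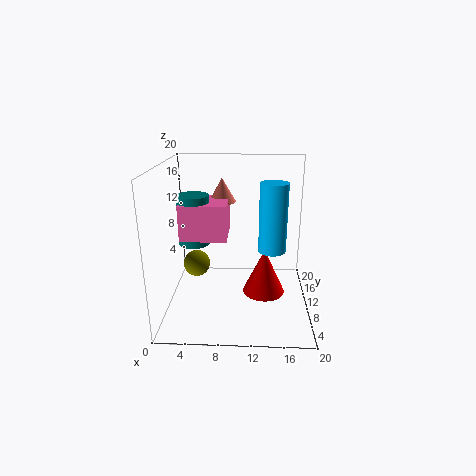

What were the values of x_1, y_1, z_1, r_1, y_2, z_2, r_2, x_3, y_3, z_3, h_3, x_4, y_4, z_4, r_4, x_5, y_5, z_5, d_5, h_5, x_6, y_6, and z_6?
x_1 = 7.5, y_1 = 14.25, z_1 = 14, r_1 = 2, y_2 = 13, z_2 = 4.5, r_2 = 2, x_3 = 13.75, y_3 = 10, z_3 = 1.75, h_3 = 6.5, x_4 = 14.5, y_4 = 6.5, z_4 = 9.75, r_4 = 1.75, x_5 = 2, y_5 = 8.75, z_5 = 9.75, d_5 = 6.25, h_5 = 5, x_6 = 3.75, y_6 = 11, z_6 = 8.75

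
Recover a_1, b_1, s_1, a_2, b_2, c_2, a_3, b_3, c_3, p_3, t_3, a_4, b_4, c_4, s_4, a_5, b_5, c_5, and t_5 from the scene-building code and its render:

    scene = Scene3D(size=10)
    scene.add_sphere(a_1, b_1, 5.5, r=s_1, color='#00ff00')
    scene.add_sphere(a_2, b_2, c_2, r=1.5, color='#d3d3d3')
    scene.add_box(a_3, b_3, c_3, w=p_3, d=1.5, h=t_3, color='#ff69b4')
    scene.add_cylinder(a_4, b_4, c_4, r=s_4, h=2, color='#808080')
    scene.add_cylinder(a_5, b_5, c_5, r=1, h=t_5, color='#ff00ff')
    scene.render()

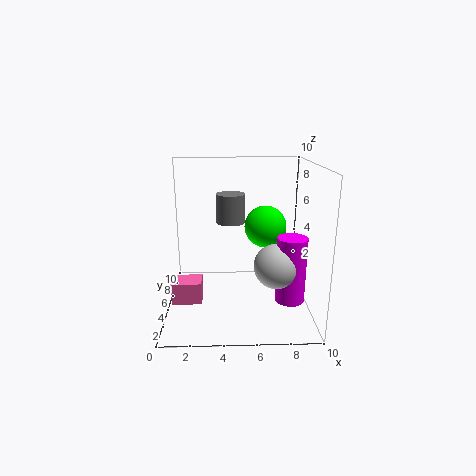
a_1 = 7; b_1 = 6; s_1 = 1.5; a_2 = 7.5; b_2 = 3.5; c_2 = 3.5; a_3 = 0.5; b_3 = 3; c_3 = 1; p_3 = 2; t_3 = 1.5; a_4 = 4.5; b_4 = 5.5; c_4 = 6; s_4 = 1; a_5 = 8.5; b_5 = 3.5; c_5 = 1; t_5 = 4.5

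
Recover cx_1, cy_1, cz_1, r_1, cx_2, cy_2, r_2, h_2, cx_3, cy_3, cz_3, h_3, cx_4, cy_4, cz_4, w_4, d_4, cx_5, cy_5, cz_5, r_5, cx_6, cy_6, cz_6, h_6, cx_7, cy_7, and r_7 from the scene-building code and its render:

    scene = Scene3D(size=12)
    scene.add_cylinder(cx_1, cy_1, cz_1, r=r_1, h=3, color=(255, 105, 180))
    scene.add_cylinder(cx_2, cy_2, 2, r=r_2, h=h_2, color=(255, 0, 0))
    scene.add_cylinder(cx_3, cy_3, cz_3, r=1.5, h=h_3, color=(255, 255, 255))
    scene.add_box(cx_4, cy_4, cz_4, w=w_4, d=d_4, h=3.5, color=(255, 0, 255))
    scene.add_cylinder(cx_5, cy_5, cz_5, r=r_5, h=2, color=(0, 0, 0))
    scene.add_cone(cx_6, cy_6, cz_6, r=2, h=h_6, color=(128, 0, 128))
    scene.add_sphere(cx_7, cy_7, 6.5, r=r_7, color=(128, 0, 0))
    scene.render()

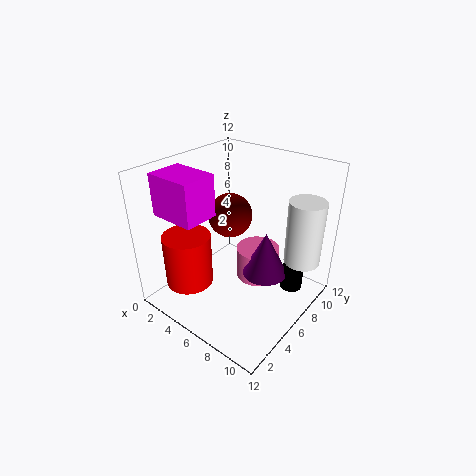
cx_1 = 6
cy_1 = 9
cz_1 = 0.5
r_1 = 2
cx_2 = 3
cy_2 = 3
r_2 = 2
h_2 = 4.5
cx_3 = 10.5
cy_3 = 9
cz_3 = 4
h_3 = 5.5
cx_4 = 0.5
cy_4 = 2
cz_4 = 8
w_4 = 4
d_4 = 3
cx_5 = 9.5
cy_5 = 9.5
cz_5 = 0.5
r_5 = 1
cx_6 = 7.5
cy_6 = 8
cz_6 = 2
h_6 = 4
cx_7 = 3.5
cy_7 = 8
r_7 = 2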